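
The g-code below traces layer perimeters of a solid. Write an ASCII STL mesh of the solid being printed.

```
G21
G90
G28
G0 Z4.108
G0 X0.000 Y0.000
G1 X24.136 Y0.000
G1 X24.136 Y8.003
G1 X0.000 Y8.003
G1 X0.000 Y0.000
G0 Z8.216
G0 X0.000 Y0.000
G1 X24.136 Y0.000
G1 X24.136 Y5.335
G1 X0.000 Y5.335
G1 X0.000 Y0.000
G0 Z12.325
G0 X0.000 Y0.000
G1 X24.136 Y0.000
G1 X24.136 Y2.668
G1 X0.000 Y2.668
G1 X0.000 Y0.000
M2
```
solid part
  facet normal 0.0000 0.0000 -1.0000
    outer loop
      vertex 24.136 10.671 0.000
      vertex 24.136 0.000 0.000
      vertex 0.000 0.000 0.000
    endloop
  endfacet
  facet normal 0.0000 0.0000 -1.0000
    outer loop
      vertex 0.000 10.671 0.000
      vertex 24.136 10.671 0.000
      vertex 0.000 0.000 0.000
    endloop
  endfacet
  facet normal 0.0000 -1.0000 0.0000
    outer loop
      vertex 0.000 0.000 0.000
      vertex 24.136 0.000 0.000
      vertex 24.136 0.000 16.433
    endloop
  endfacet
  facet normal 0.0000 -1.0000 0.0000
    outer loop
      vertex 0.000 0.000 0.000
      vertex 24.136 0.000 16.433
      vertex 0.000 0.000 16.433
    endloop
  endfacet
  facet normal 0.0000 0.8387 0.5446
    outer loop
      vertex 0.000 0.000 16.433
      vertex 24.136 0.000 16.433
      vertex 24.136 10.671 0.000
    endloop
  endfacet
  facet normal 0.0000 0.8387 0.5446
    outer loop
      vertex 0.000 0.000 16.433
      vertex 24.136 10.671 0.000
      vertex 0.000 10.671 0.000
    endloop
  endfacet
  facet normal -1.0000 0.0000 0.0000
    outer loop
      vertex 0.000 0.000 16.433
      vertex 0.000 10.671 0.000
      vertex 0.000 0.000 0.000
    endloop
  endfacet
  facet normal 1.0000 0.0000 0.0000
    outer loop
      vertex 24.136 0.000 0.000
      vertex 24.136 10.671 0.000
      vertex 24.136 0.000 16.433
    endloop
  endfacet
endsolid part

The G0 Z moves step by Δz≈4.108 mm. The G1 loops shrink linearly with z, so the solid tapers from its base footprint up to z≈16.4. Closing with a flat bottom cap and the tapered top and triangulating gives 8 facets — a wedge (ramp): 24.1 × 10.7 mm base, rising to 16.4 mm along the y=0 edge and sloping linearly to z=0 at y=10.7.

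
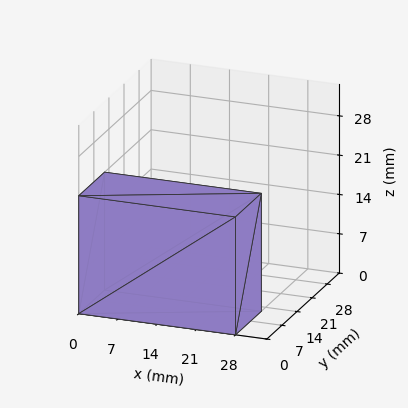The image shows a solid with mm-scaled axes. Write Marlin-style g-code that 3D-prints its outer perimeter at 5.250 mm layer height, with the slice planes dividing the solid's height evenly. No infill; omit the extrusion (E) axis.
Reading the render: the shape is a rectangular box, roughly 28 × 12 mm footprint and 21 mm tall (dimensions read to the nearest mm from the axis ticks). For the g-code, the solid's height is divided into equal slices at the stated Δz and each level perimeter traced with G1 moves after a G0 lift.

; perimeter-only toolpath
G21 ; units = mm
G90 ; absolute positioning
G28 ; home
; layer 1
G0 Z5.250
G0 X0.000 Y0.000
G1 X28.000 Y0.000
G1 X28.000 Y12.000
G1 X0.000 Y12.000
G1 X0.000 Y0.000
; layer 2
G0 Z10.500
G0 X0.000 Y0.000
G1 X28.000 Y0.000
G1 X28.000 Y12.000
G1 X0.000 Y12.000
G1 X0.000 Y0.000
; layer 3
G0 Z15.750
G0 X0.000 Y0.000
G1 X28.000 Y0.000
G1 X28.000 Y12.000
G1 X0.000 Y12.000
G1 X0.000 Y0.000
; layer 4
G0 Z21.000
G0 X0.000 Y0.000
G1 X28.000 Y0.000
G1 X28.000 Y12.000
G1 X0.000 Y12.000
G1 X0.000 Y0.000
M2 ; end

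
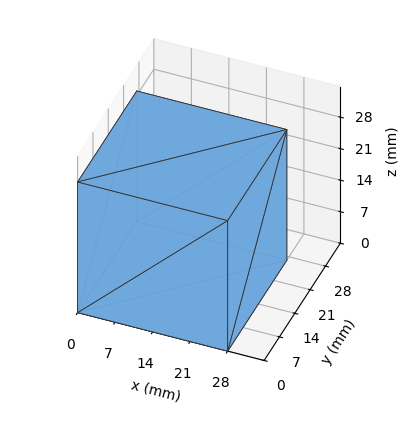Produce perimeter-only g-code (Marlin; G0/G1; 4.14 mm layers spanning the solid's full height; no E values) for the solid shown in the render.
Reading the render: the shape is a rectangular box, roughly 28 × 27 mm footprint and 29 mm tall (dimensions read to the nearest mm from the axis ticks). For the g-code, the solid's height is divided into equal slices at the stated Δz and each level perimeter traced with G1 moves after a G0 lift.

; perimeter-only toolpath
G21 ; units = mm
G90 ; absolute positioning
G28 ; home
; layer 1
G0 Z4.14
G0 X0.00 Y0.00
G1 X28.00 Y0.00
G1 X28.00 Y27.00
G1 X0.00 Y27.00
G1 X0.00 Y0.00
; layer 2
G0 Z8.29
G0 X0.00 Y0.00
G1 X28.00 Y0.00
G1 X28.00 Y27.00
G1 X0.00 Y27.00
G1 X0.00 Y0.00
; layer 3
G0 Z12.43
G0 X0.00 Y0.00
G1 X28.00 Y0.00
G1 X28.00 Y27.00
G1 X0.00 Y27.00
G1 X0.00 Y0.00
; layer 4
G0 Z16.57
G0 X0.00 Y0.00
G1 X28.00 Y0.00
G1 X28.00 Y27.00
G1 X0.00 Y27.00
G1 X0.00 Y0.00
; layer 5
G0 Z20.71
G0 X0.00 Y0.00
G1 X28.00 Y0.00
G1 X28.00 Y27.00
G1 X0.00 Y27.00
G1 X0.00 Y0.00
; layer 6
G0 Z24.86
G0 X0.00 Y0.00
G1 X28.00 Y0.00
G1 X28.00 Y27.00
G1 X0.00 Y27.00
G1 X0.00 Y0.00
; layer 7
G0 Z29.00
G0 X0.00 Y0.00
G1 X28.00 Y0.00
G1 X28.00 Y27.00
G1 X0.00 Y27.00
G1 X0.00 Y0.00
M2 ; end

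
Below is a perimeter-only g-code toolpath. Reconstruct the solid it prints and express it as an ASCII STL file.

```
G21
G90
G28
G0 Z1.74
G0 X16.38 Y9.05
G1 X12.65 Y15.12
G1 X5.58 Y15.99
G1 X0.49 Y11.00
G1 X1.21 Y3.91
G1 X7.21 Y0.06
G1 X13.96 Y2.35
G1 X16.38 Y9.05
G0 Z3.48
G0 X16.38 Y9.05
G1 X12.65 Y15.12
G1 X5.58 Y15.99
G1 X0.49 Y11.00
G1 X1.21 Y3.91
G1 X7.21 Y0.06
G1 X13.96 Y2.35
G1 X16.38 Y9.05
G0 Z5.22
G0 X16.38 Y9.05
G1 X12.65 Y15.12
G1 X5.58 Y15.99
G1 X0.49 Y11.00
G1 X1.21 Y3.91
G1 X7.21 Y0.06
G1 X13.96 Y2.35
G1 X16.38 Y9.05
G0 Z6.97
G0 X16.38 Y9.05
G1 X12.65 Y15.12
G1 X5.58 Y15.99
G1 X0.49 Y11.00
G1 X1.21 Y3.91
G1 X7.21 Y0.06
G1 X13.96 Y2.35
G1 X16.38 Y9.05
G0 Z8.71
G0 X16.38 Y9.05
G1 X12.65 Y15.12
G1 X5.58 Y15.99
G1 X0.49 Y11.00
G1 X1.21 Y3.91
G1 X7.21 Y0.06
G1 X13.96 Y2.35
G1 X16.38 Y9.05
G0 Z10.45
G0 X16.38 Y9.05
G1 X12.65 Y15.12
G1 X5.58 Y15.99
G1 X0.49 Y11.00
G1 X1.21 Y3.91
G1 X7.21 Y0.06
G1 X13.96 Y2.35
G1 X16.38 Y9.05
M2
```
solid part
  facet normal 0.0000 0.0000 -1.0000
    outer loop
      vertex 5.58 15.99 0.00
      vertex 12.65 15.12 0.00
      vertex 16.38 9.05 0.00
    endloop
  endfacet
  facet normal 0.0000 0.0000 -1.0000
    outer loop
      vertex 0.49 11.00 0.00
      vertex 5.58 15.99 0.00
      vertex 16.38 9.05 0.00
    endloop
  endfacet
  facet normal 0.0000 0.0000 -1.0000
    outer loop
      vertex 1.21 3.91 0.00
      vertex 0.49 11.00 0.00
      vertex 16.38 9.05 0.00
    endloop
  endfacet
  facet normal 0.0000 0.0000 -1.0000
    outer loop
      vertex 7.21 0.06 0.00
      vertex 1.21 3.91 0.00
      vertex 16.38 9.05 0.00
    endloop
  endfacet
  facet normal 0.0000 0.0000 -1.0000
    outer loop
      vertex 13.96 2.35 0.00
      vertex 7.21 0.06 0.00
      vertex 16.38 9.05 0.00
    endloop
  endfacet
  facet normal 0.0000 0.0000 1.0000
    outer loop
      vertex 16.38 9.05 10.45
      vertex 12.65 15.12 10.45
      vertex 5.58 15.99 10.45
    endloop
  endfacet
  facet normal 0.0000 0.0000 1.0000
    outer loop
      vertex 16.38 9.05 10.45
      vertex 5.58 15.99 10.45
      vertex 0.49 11.00 10.45
    endloop
  endfacet
  facet normal 0.0000 0.0000 1.0000
    outer loop
      vertex 16.38 9.05 10.45
      vertex 0.49 11.00 10.45
      vertex 1.21 3.91 10.45
    endloop
  endfacet
  facet normal 0.0000 0.0000 1.0000
    outer loop
      vertex 16.38 9.05 10.45
      vertex 1.21 3.91 10.45
      vertex 7.21 0.06 10.45
    endloop
  endfacet
  facet normal 0.0000 0.0000 1.0000
    outer loop
      vertex 16.38 9.05 10.45
      vertex 7.21 0.06 10.45
      vertex 13.96 2.35 10.45
    endloop
  endfacet
  facet normal 0.8520 0.5235 0.0000
    outer loop
      vertex 16.38 9.05 0.00
      vertex 12.65 15.12 0.00
      vertex 12.65 15.12 10.45
    endloop
  endfacet
  facet normal 0.8520 0.5235 0.0000
    outer loop
      vertex 16.38 9.05 0.00
      vertex 12.65 15.12 10.45
      vertex 16.38 9.05 10.45
    endloop
  endfacet
  facet normal 0.1221 0.9925 0.0000
    outer loop
      vertex 12.65 15.12 0.00
      vertex 5.58 15.99 0.00
      vertex 5.58 15.99 10.45
    endloop
  endfacet
  facet normal 0.1221 0.9925 0.0000
    outer loop
      vertex 12.65 15.12 0.00
      vertex 5.58 15.99 10.45
      vertex 12.65 15.12 10.45
    endloop
  endfacet
  facet normal -0.7001 0.7141 0.0000
    outer loop
      vertex 5.58 15.99 0.00
      vertex 0.49 11.00 0.00
      vertex 0.49 11.00 10.45
    endloop
  endfacet
  facet normal -0.7001 0.7141 0.0000
    outer loop
      vertex 5.58 15.99 0.00
      vertex 0.49 11.00 10.45
      vertex 5.58 15.99 10.45
    endloop
  endfacet
  facet normal -0.9949 -0.1010 0.0000
    outer loop
      vertex 0.49 11.00 0.00
      vertex 1.21 3.91 0.00
      vertex 1.21 3.91 10.45
    endloop
  endfacet
  facet normal -0.9949 -0.1010 0.0000
    outer loop
      vertex 0.49 11.00 0.00
      vertex 1.21 3.91 10.45
      vertex 0.49 11.00 10.45
    endloop
  endfacet
  facet normal -0.5400 -0.8416 0.0000
    outer loop
      vertex 1.21 3.91 0.00
      vertex 7.21 0.06 0.00
      vertex 7.21 0.06 10.45
    endloop
  endfacet
  facet normal -0.5400 -0.8416 0.0000
    outer loop
      vertex 1.21 3.91 0.00
      vertex 7.21 0.06 10.45
      vertex 1.21 3.91 10.45
    endloop
  endfacet
  facet normal 0.3213 -0.9470 0.0000
    outer loop
      vertex 7.21 0.06 0.00
      vertex 13.96 2.35 0.00
      vertex 13.96 2.35 10.45
    endloop
  endfacet
  facet normal 0.3213 -0.9470 0.0000
    outer loop
      vertex 7.21 0.06 0.00
      vertex 13.96 2.35 10.45
      vertex 7.21 0.06 10.45
    endloop
  endfacet
  facet normal 0.9405 -0.3397 0.0000
    outer loop
      vertex 13.96 2.35 0.00
      vertex 16.38 9.05 0.00
      vertex 16.38 9.05 10.45
    endloop
  endfacet
  facet normal 0.9405 -0.3397 0.0000
    outer loop
      vertex 13.96 2.35 0.00
      vertex 16.38 9.05 10.45
      vertex 13.96 2.35 10.45
    endloop
  endfacet
endsolid part

The G0 Z moves step by Δz≈1.74 mm. Every layer's G1 loop is the same polygon, so the solid is a straight extrusion of it from z=0 to z≈10.4. Closing with flat bottom and top caps and triangulating gives 24 facets — a regular 7-sided prism (a cylinder approximated with 7 flat sides), circumscribed radius ≈ 8.21 mm, height ≈ 10.4 mm.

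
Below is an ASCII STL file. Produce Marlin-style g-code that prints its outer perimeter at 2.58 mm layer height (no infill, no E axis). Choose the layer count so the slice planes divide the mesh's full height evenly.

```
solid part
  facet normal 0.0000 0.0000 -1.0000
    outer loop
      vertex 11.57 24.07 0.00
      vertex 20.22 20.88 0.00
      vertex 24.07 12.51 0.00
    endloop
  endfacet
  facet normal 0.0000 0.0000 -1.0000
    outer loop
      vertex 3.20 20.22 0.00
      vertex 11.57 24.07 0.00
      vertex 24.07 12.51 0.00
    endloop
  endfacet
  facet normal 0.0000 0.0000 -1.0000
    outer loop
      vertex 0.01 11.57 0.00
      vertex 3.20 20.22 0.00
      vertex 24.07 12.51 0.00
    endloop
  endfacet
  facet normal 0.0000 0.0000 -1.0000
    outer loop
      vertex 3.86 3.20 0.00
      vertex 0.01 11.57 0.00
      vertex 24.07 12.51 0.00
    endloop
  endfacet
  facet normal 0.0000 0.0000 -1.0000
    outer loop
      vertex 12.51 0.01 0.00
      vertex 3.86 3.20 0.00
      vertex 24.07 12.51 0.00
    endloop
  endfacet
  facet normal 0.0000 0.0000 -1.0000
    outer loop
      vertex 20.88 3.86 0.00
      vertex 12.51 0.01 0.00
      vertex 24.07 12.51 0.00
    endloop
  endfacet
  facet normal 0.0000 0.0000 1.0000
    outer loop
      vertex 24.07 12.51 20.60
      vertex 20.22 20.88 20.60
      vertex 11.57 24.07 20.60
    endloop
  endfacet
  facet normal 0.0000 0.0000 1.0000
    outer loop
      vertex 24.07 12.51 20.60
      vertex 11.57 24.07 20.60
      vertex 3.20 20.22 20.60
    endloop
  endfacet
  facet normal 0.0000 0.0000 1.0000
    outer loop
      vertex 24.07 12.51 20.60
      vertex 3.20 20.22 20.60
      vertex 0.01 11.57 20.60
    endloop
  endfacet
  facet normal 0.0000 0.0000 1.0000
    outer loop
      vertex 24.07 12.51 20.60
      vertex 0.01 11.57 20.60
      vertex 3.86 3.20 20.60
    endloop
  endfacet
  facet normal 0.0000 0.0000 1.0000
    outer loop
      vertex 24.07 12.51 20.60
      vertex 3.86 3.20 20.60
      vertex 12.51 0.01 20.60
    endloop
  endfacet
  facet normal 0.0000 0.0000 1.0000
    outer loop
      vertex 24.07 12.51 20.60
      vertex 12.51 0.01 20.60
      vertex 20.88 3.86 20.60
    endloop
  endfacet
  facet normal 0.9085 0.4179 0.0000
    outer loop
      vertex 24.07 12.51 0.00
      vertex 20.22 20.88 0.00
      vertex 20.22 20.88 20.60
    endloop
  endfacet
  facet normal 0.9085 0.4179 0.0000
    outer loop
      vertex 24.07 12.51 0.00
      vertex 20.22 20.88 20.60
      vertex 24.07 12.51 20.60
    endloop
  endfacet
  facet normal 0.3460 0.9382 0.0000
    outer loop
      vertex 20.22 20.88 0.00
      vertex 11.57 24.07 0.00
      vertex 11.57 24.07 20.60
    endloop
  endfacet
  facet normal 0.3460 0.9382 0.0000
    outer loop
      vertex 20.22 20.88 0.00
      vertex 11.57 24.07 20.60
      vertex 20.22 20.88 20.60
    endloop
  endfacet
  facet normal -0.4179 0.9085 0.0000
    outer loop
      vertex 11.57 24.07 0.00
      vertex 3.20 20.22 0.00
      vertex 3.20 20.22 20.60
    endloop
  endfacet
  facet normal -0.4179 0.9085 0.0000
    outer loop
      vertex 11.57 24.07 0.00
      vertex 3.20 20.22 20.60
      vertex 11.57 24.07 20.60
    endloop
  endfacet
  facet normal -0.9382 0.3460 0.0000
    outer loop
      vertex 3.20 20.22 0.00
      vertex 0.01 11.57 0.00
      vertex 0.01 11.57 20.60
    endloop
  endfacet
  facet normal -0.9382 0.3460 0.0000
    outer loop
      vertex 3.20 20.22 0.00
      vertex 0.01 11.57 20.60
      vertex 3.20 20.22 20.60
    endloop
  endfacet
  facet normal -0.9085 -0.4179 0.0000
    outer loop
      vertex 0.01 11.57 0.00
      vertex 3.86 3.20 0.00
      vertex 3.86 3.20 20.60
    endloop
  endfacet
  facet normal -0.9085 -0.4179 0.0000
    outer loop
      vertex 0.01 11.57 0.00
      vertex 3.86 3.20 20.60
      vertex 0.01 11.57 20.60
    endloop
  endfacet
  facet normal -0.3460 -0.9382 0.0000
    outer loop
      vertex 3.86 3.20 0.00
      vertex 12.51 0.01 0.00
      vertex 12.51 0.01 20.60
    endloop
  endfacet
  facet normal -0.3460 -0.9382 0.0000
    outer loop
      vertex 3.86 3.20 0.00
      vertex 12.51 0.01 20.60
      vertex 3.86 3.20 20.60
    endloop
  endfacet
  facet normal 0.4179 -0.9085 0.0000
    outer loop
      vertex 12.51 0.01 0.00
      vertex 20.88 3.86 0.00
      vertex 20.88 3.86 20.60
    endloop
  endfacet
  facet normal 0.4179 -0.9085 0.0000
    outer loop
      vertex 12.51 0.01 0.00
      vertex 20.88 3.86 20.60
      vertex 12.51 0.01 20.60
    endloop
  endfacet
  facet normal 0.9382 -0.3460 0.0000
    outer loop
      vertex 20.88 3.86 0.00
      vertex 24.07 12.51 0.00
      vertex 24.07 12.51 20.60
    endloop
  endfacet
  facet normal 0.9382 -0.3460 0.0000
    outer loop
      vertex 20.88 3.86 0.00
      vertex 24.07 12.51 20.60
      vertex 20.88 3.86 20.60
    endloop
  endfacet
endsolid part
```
; perimeter-only toolpath
G21 ; units = mm
G90 ; absolute positioning
G28 ; home
; layer 1
G0 Z2.58
G0 X24.07 Y12.51
G1 X20.22 Y20.88
G1 X11.57 Y24.07
G1 X3.20 Y20.22
G1 X0.01 Y11.57
G1 X3.86 Y3.20
G1 X12.51 Y0.01
G1 X20.88 Y3.86
G1 X24.07 Y12.51
; layer 2
G0 Z5.15
G0 X24.07 Y12.51
G1 X20.22 Y20.88
G1 X11.57 Y24.07
G1 X3.20 Y20.22
G1 X0.01 Y11.57
G1 X3.86 Y3.20
G1 X12.51 Y0.01
G1 X20.88 Y3.86
G1 X24.07 Y12.51
; layer 3
G0 Z7.73
G0 X24.07 Y12.51
G1 X20.22 Y20.88
G1 X11.57 Y24.07
G1 X3.20 Y20.22
G1 X0.01 Y11.57
G1 X3.86 Y3.20
G1 X12.51 Y0.01
G1 X20.88 Y3.86
G1 X24.07 Y12.51
; layer 4
G0 Z10.30
G0 X24.07 Y12.51
G1 X20.22 Y20.88
G1 X11.57 Y24.07
G1 X3.20 Y20.22
G1 X0.01 Y11.57
G1 X3.86 Y3.20
G1 X12.51 Y0.01
G1 X20.88 Y3.86
G1 X24.07 Y12.51
; layer 5
G0 Z12.88
G0 X24.07 Y12.51
G1 X20.22 Y20.88
G1 X11.57 Y24.07
G1 X3.20 Y20.22
G1 X0.01 Y11.57
G1 X3.86 Y3.20
G1 X12.51 Y0.01
G1 X20.88 Y3.86
G1 X24.07 Y12.51
; layer 6
G0 Z15.45
G0 X24.07 Y12.51
G1 X20.22 Y20.88
G1 X11.57 Y24.07
G1 X3.20 Y20.22
G1 X0.01 Y11.57
G1 X3.86 Y3.20
G1 X12.51 Y0.01
G1 X20.88 Y3.86
G1 X24.07 Y12.51
; layer 7
G0 Z18.03
G0 X24.07 Y12.51
G1 X20.22 Y20.88
G1 X11.57 Y24.07
G1 X3.20 Y20.22
G1 X0.01 Y11.57
G1 X3.86 Y3.20
G1 X12.51 Y0.01
G1 X20.88 Y3.86
G1 X24.07 Y12.51
; layer 8
G0 Z20.60
G0 X24.07 Y12.51
G1 X20.22 Y20.88
G1 X11.57 Y24.07
G1 X3.20 Y20.22
G1 X0.01 Y11.57
G1 X3.86 Y3.20
G1 X12.51 Y0.01
G1 X20.88 Y3.86
G1 X24.07 Y12.51
M2 ; end

The solid is a regular 8-sided prism (a cylinder approximated with 8 flat sides), circumscribed radius ≈ 12 mm, height ≈ 20.6 mm. Slicing at Δz = 2.58 mm — 8 equal slices spanning the solid's height, so layer i sits at z = i·h/8 — gives 8 non-empty perimeters. Each is a 8-segment closed polygon; G0 lifts to the layer z and rapids to the start vertex, then G1 traces the edges.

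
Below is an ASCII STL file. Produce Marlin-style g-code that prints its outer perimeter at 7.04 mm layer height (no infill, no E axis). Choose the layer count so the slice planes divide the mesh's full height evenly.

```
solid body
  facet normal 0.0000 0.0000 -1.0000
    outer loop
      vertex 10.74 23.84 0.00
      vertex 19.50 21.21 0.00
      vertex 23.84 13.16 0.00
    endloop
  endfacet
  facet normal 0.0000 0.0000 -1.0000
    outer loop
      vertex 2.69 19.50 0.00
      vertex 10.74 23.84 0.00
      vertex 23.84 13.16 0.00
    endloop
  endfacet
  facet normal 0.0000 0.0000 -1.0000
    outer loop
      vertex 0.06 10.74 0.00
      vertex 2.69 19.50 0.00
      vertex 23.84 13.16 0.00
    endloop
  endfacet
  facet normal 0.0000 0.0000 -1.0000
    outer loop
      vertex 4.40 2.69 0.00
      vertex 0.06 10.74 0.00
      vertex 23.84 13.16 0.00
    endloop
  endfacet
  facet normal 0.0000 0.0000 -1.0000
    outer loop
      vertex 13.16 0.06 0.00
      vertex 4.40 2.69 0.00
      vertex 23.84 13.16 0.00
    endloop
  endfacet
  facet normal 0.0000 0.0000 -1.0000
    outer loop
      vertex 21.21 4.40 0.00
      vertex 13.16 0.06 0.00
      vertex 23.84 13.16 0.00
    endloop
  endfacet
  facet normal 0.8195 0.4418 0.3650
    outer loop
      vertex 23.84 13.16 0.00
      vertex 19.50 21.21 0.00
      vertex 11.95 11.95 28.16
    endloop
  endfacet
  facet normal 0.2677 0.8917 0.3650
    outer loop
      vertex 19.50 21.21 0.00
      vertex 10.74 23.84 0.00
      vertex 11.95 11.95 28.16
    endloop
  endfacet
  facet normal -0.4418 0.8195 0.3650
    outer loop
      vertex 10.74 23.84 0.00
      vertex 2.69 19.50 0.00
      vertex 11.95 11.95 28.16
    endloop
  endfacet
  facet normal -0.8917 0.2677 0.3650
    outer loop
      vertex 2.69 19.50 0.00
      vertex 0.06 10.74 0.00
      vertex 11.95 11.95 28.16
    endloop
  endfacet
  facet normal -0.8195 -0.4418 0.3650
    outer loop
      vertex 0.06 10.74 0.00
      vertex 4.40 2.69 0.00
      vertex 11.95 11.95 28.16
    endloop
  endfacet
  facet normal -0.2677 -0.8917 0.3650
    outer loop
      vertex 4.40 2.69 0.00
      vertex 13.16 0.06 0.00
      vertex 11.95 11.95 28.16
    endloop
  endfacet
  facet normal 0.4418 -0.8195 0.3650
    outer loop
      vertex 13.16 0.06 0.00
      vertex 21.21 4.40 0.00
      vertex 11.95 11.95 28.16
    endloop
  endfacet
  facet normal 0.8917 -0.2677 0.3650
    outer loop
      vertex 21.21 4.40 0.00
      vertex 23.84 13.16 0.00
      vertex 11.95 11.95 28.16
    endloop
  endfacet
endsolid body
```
; perimeter-only toolpath
G21 ; units = mm
G90 ; absolute positioning
G28 ; home
; layer 1
G0 Z7.04
G0 X20.87 Y12.86
G1 X17.61 Y18.89
G1 X11.04 Y20.87
G1 X5.00 Y17.61
G1 X3.03 Y11.04
G1 X6.29 Y5.00
G1 X12.86 Y3.03
G1 X18.89 Y6.29
G1 X20.87 Y12.86
; layer 2
G0 Z14.08
G0 X17.89 Y12.55
G1 X15.72 Y16.58
G1 X11.34 Y17.89
G1 X7.32 Y15.72
G1 X6.00 Y11.34
G1 X8.18 Y7.32
G1 X12.55 Y6.00
G1 X16.58 Y8.18
G1 X17.89 Y12.55
; layer 3
G0 Z21.12
G0 X14.92 Y12.25
G1 X13.84 Y14.26
G1 X11.65 Y14.92
G1 X9.63 Y13.84
G1 X8.98 Y11.65
G1 X10.06 Y9.63
G1 X12.25 Y8.98
G1 X14.26 Y10.06
G1 X14.92 Y12.25
M2 ; end

The solid is a regular 8-sided pyramid, base circumscribed radius ≈ 11.9 mm, apex at z ≈ 28.2 mm. Slicing at Δz = 7.04 mm — 4 equal slices spanning the solid's height, so layer i sits at z = i·h/4 — gives 3 non-empty perimeters. Each is a 8-segment closed polygon; G0 lifts to the layer z and rapids to the start vertex, then G1 traces the edges. The cross-section shrinks linearly with z (the slice at the apex is degenerate and omitted).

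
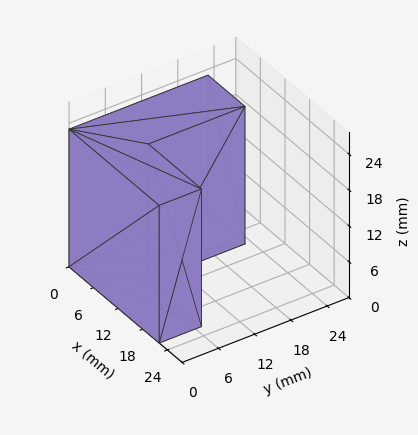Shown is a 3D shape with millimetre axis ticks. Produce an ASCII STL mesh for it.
Reading the render: the shape is an L-shaped prism: outer 22 × 23 mm, arm thicknesses ≈ 7 mm (horizontal) and 9 mm (vertical), extruded 23 mm in z (dimensions read to the nearest mm from the axis ticks). For the STL, each face is triangulated and given an outward normal.

solid part
  facet normal 0.0000 0.0000 -1.0000
    outer loop
      vertex 22.0 7.0 0.0
      vertex 22.0 0.0 0.0
      vertex 0.0 0.0 0.0
    endloop
  endfacet
  facet normal 0.0000 0.0000 -1.0000
    outer loop
      vertex 9.0 7.0 0.0
      vertex 22.0 7.0 0.0
      vertex 0.0 0.0 0.0
    endloop
  endfacet
  facet normal 0.0000 0.0000 -1.0000
    outer loop
      vertex 9.0 23.0 0.0
      vertex 9.0 7.0 0.0
      vertex 0.0 0.0 0.0
    endloop
  endfacet
  facet normal 0.0000 0.0000 -1.0000
    outer loop
      vertex 0.0 23.0 0.0
      vertex 9.0 23.0 0.0
      vertex 0.0 0.0 0.0
    endloop
  endfacet
  facet normal 0.0000 0.0000 1.0000
    outer loop
      vertex 0.0 0.0 23.0
      vertex 22.0 0.0 23.0
      vertex 22.0 7.0 23.0
    endloop
  endfacet
  facet normal 0.0000 0.0000 1.0000
    outer loop
      vertex 0.0 0.0 23.0
      vertex 22.0 7.0 23.0
      vertex 9.0 7.0 23.0
    endloop
  endfacet
  facet normal 0.0000 0.0000 1.0000
    outer loop
      vertex 0.0 0.0 23.0
      vertex 9.0 7.0 23.0
      vertex 9.0 23.0 23.0
    endloop
  endfacet
  facet normal 0.0000 0.0000 1.0000
    outer loop
      vertex 0.0 0.0 23.0
      vertex 9.0 23.0 23.0
      vertex 0.0 23.0 23.0
    endloop
  endfacet
  facet normal 0.0000 -1.0000 0.0000
    outer loop
      vertex 0.0 0.0 0.0
      vertex 22.0 0.0 0.0
      vertex 22.0 0.0 23.0
    endloop
  endfacet
  facet normal 0.0000 -1.0000 0.0000
    outer loop
      vertex 0.0 0.0 0.0
      vertex 22.0 0.0 23.0
      vertex 0.0 0.0 23.0
    endloop
  endfacet
  facet normal 1.0000 0.0000 0.0000
    outer loop
      vertex 22.0 0.0 0.0
      vertex 22.0 7.0 0.0
      vertex 22.0 7.0 23.0
    endloop
  endfacet
  facet normal 1.0000 0.0000 0.0000
    outer loop
      vertex 22.0 0.0 0.0
      vertex 22.0 7.0 23.0
      vertex 22.0 0.0 23.0
    endloop
  endfacet
  facet normal 0.0000 1.0000 0.0000
    outer loop
      vertex 22.0 7.0 0.0
      vertex 9.0 7.0 0.0
      vertex 9.0 7.0 23.0
    endloop
  endfacet
  facet normal 0.0000 1.0000 0.0000
    outer loop
      vertex 22.0 7.0 0.0
      vertex 9.0 7.0 23.0
      vertex 22.0 7.0 23.0
    endloop
  endfacet
  facet normal 1.0000 0.0000 0.0000
    outer loop
      vertex 9.0 7.0 0.0
      vertex 9.0 23.0 0.0
      vertex 9.0 23.0 23.0
    endloop
  endfacet
  facet normal 1.0000 0.0000 0.0000
    outer loop
      vertex 9.0 7.0 0.0
      vertex 9.0 23.0 23.0
      vertex 9.0 7.0 23.0
    endloop
  endfacet
  facet normal 0.0000 1.0000 0.0000
    outer loop
      vertex 9.0 23.0 0.0
      vertex 0.0 23.0 0.0
      vertex 0.0 23.0 23.0
    endloop
  endfacet
  facet normal 0.0000 1.0000 0.0000
    outer loop
      vertex 9.0 23.0 0.0
      vertex 0.0 23.0 23.0
      vertex 9.0 23.0 23.0
    endloop
  endfacet
  facet normal -1.0000 0.0000 0.0000
    outer loop
      vertex 0.0 23.0 0.0
      vertex 0.0 0.0 0.0
      vertex 0.0 0.0 23.0
    endloop
  endfacet
  facet normal -1.0000 0.0000 0.0000
    outer loop
      vertex 0.0 23.0 0.0
      vertex 0.0 0.0 23.0
      vertex 0.0 23.0 23.0
    endloop
  endfacet
endsolid part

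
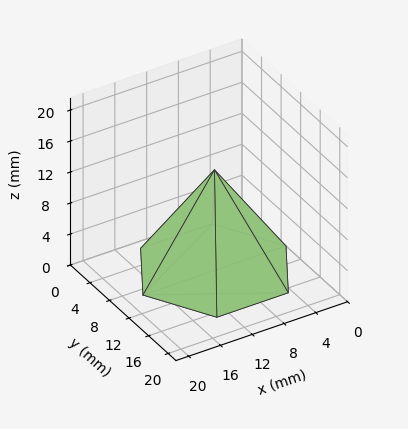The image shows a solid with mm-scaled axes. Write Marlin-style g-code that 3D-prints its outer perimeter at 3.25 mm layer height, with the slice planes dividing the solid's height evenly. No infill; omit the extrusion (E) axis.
Reading the render: the shape is a regular 6-sided pyramid, base circumscribed radius ≈ 9 mm, apex at z ≈ 13 mm (dimensions read to the nearest mm from the axis ticks). For the g-code, the solid's height is divided into equal slices at the stated Δz and each level perimeter traced with G1 moves after a G0 lift.

; perimeter-only toolpath
G21 ; units = mm
G90 ; absolute positioning
G28 ; home
; layer 1
G0 Z3.25
G0 X15.75 Y9.00
G1 X12.38 Y14.84
G1 X5.62 Y14.84
G1 X2.25 Y9.00
G1 X5.62 Y3.16
G1 X12.38 Y3.16
G1 X15.75 Y9.00
; layer 2
G0 Z6.50
G0 X13.50 Y9.00
G1 X11.25 Y12.89
G1 X6.75 Y12.89
G1 X4.50 Y9.00
G1 X6.75 Y5.11
G1 X11.25 Y5.11
G1 X13.50 Y9.00
; layer 3
G0 Z9.75
G0 X11.25 Y9.00
G1 X10.12 Y10.95
G1 X7.88 Y10.95
G1 X6.75 Y9.00
G1 X7.88 Y7.05
G1 X10.12 Y7.05
G1 X11.25 Y9.00
M2 ; end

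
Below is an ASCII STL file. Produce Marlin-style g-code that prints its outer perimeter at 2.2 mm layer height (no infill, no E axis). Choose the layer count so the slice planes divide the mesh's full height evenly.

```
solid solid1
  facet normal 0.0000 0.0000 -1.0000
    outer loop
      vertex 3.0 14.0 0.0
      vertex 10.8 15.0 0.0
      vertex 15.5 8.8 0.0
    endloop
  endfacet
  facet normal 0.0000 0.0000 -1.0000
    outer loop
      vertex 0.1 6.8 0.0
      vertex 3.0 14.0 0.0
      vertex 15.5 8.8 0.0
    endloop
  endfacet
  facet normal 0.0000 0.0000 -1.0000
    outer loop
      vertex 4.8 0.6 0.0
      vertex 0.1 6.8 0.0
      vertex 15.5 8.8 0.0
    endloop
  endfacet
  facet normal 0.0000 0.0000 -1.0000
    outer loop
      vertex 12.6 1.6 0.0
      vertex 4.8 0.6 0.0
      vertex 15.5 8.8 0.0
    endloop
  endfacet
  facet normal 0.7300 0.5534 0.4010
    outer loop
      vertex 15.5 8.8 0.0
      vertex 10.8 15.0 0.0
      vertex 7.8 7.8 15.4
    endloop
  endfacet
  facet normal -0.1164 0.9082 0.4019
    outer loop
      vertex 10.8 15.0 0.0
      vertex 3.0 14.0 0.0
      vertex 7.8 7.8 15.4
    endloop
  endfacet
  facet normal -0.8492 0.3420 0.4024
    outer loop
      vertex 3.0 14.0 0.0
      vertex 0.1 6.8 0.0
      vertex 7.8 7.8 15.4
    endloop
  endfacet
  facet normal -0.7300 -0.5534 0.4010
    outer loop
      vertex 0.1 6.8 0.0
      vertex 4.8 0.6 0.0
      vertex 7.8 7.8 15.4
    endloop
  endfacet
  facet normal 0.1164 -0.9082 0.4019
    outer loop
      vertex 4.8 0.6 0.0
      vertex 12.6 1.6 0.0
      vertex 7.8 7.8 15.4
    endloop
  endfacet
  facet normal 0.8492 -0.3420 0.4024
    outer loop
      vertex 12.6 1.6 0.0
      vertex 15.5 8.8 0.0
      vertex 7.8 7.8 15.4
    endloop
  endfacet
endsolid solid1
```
; perimeter-only toolpath
G21 ; units = mm
G90 ; absolute positioning
G28 ; home
; layer 1
G0 Z2.2
G0 X14.4 Y8.7
G1 X10.4 Y14.0
G1 X3.7 Y13.1
G1 X1.2 Y6.9
G1 X5.2 Y1.6
G1 X11.9 Y2.5
G1 X14.4 Y8.7
; layer 2
G0 Z4.4
G0 X13.3 Y8.5
G1 X9.9 Y12.9
G1 X4.4 Y12.2
G1 X2.3 Y7.1
G1 X5.7 Y2.7
G1 X11.2 Y3.4
G1 X13.3 Y8.5
; layer 3
G0 Z6.6
G0 X12.2 Y8.4
G1 X9.5 Y11.9
G1 X5.1 Y11.3
G1 X3.4 Y7.2
G1 X6.1 Y3.7
G1 X10.5 Y4.3
G1 X12.2 Y8.4
; layer 4
G0 Z8.8
G0 X11.1 Y8.2
G1 X9.1 Y10.9
G1 X5.7 Y10.5
G1 X4.5 Y7.4
G1 X6.5 Y4.7
G1 X9.9 Y5.1
G1 X11.1 Y8.2
; layer 5
G0 Z11.0
G0 X10.0 Y8.1
G1 X8.7 Y9.9
G1 X6.4 Y9.6
G1 X5.6 Y7.5
G1 X6.9 Y5.7
G1 X9.2 Y6.0
G1 X10.0 Y8.1
; layer 6
G0 Z13.2
G0 X8.9 Y7.9
G1 X8.2 Y8.8
G1 X7.1 Y8.7
G1 X6.7 Y7.7
G1 X7.4 Y6.8
G1 X8.5 Y6.9
G1 X8.9 Y7.9
M2 ; end

The solid is a regular 6-sided pyramid, base circumscribed radius ≈ 7.8 mm, apex at z ≈ 15.4 mm. Slicing at Δz = 2.2 mm — 7 equal slices spanning the solid's height, so layer i sits at z = i·h/7 — gives 6 non-empty perimeters. Each is a 6-segment closed polygon; G0 lifts to the layer z and rapids to the start vertex, then G1 traces the edges. The cross-section shrinks linearly with z (the slice at the apex is degenerate and omitted).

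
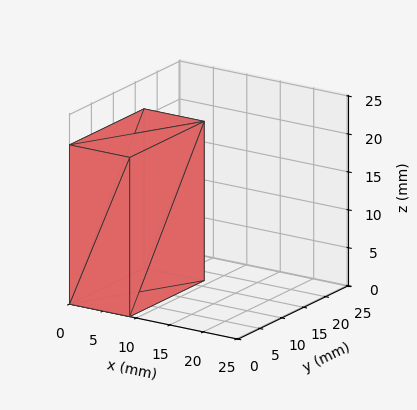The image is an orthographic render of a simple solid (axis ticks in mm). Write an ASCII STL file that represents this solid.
Reading the render: the shape is a rectangular box, roughly 9 × 17 mm footprint and 21 mm tall (dimensions read to the nearest mm from the axis ticks). For the STL, each face is triangulated and given an outward normal.

solid part
  facet normal 0.0000 0.0000 -1.0000
    outer loop
      vertex 9.0 17.0 0.0
      vertex 9.0 0.0 0.0
      vertex 0.0 0.0 0.0
    endloop
  endfacet
  facet normal 0.0000 0.0000 -1.0000
    outer loop
      vertex 0.0 17.0 0.0
      vertex 9.0 17.0 0.0
      vertex 0.0 0.0 0.0
    endloop
  endfacet
  facet normal 0.0000 0.0000 1.0000
    outer loop
      vertex 0.0 0.0 21.0
      vertex 9.0 0.0 21.0
      vertex 9.0 17.0 21.0
    endloop
  endfacet
  facet normal 0.0000 0.0000 1.0000
    outer loop
      vertex 0.0 0.0 21.0
      vertex 9.0 17.0 21.0
      vertex 0.0 17.0 21.0
    endloop
  endfacet
  facet normal 0.0000 -1.0000 0.0000
    outer loop
      vertex 0.0 0.0 0.0
      vertex 9.0 0.0 0.0
      vertex 9.0 0.0 21.0
    endloop
  endfacet
  facet normal 0.0000 -1.0000 0.0000
    outer loop
      vertex 0.0 0.0 0.0
      vertex 9.0 0.0 21.0
      vertex 0.0 0.0 21.0
    endloop
  endfacet
  facet normal 0.0000 1.0000 0.0000
    outer loop
      vertex 9.0 17.0 21.0
      vertex 9.0 17.0 0.0
      vertex 0.0 17.0 0.0
    endloop
  endfacet
  facet normal 0.0000 1.0000 0.0000
    outer loop
      vertex 0.0 17.0 21.0
      vertex 9.0 17.0 21.0
      vertex 0.0 17.0 0.0
    endloop
  endfacet
  facet normal -1.0000 0.0000 0.0000
    outer loop
      vertex 0.0 17.0 21.0
      vertex 0.0 17.0 0.0
      vertex 0.0 0.0 0.0
    endloop
  endfacet
  facet normal -1.0000 0.0000 0.0000
    outer loop
      vertex 0.0 0.0 21.0
      vertex 0.0 17.0 21.0
      vertex 0.0 0.0 0.0
    endloop
  endfacet
  facet normal 1.0000 0.0000 0.0000
    outer loop
      vertex 9.0 0.0 0.0
      vertex 9.0 17.0 0.0
      vertex 9.0 17.0 21.0
    endloop
  endfacet
  facet normal 1.0000 0.0000 0.0000
    outer loop
      vertex 9.0 0.0 0.0
      vertex 9.0 17.0 21.0
      vertex 9.0 0.0 21.0
    endloop
  endfacet
endsolid part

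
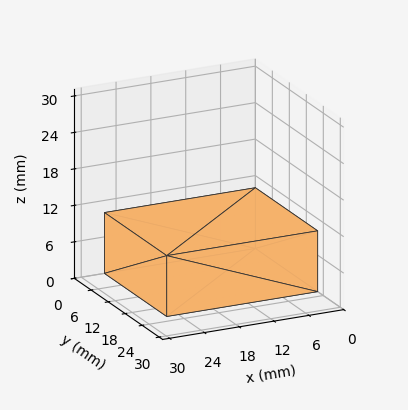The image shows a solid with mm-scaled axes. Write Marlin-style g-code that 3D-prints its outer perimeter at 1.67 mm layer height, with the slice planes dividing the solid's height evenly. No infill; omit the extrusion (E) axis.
Reading the render: the shape is a rectangular box, roughly 26 × 22 mm footprint and 10 mm tall (dimensions read to the nearest mm from the axis ticks). For the g-code, the solid's height is divided into equal slices at the stated Δz and each level perimeter traced with G1 moves after a G0 lift.

; perimeter-only toolpath
G21 ; units = mm
G90 ; absolute positioning
G28 ; home
; layer 1
G0 Z1.67
G0 X0.00 Y0.00
G1 X26.00 Y0.00
G1 X26.00 Y22.00
G1 X0.00 Y22.00
G1 X0.00 Y0.00
; layer 2
G0 Z3.33
G0 X0.00 Y0.00
G1 X26.00 Y0.00
G1 X26.00 Y22.00
G1 X0.00 Y22.00
G1 X0.00 Y0.00
; layer 3
G0 Z5.00
G0 X0.00 Y0.00
G1 X26.00 Y0.00
G1 X26.00 Y22.00
G1 X0.00 Y22.00
G1 X0.00 Y0.00
; layer 4
G0 Z6.67
G0 X0.00 Y0.00
G1 X26.00 Y0.00
G1 X26.00 Y22.00
G1 X0.00 Y22.00
G1 X0.00 Y0.00
; layer 5
G0 Z8.33
G0 X0.00 Y0.00
G1 X26.00 Y0.00
G1 X26.00 Y22.00
G1 X0.00 Y22.00
G1 X0.00 Y0.00
; layer 6
G0 Z10.00
G0 X0.00 Y0.00
G1 X26.00 Y0.00
G1 X26.00 Y22.00
G1 X0.00 Y22.00
G1 X0.00 Y0.00
M2 ; end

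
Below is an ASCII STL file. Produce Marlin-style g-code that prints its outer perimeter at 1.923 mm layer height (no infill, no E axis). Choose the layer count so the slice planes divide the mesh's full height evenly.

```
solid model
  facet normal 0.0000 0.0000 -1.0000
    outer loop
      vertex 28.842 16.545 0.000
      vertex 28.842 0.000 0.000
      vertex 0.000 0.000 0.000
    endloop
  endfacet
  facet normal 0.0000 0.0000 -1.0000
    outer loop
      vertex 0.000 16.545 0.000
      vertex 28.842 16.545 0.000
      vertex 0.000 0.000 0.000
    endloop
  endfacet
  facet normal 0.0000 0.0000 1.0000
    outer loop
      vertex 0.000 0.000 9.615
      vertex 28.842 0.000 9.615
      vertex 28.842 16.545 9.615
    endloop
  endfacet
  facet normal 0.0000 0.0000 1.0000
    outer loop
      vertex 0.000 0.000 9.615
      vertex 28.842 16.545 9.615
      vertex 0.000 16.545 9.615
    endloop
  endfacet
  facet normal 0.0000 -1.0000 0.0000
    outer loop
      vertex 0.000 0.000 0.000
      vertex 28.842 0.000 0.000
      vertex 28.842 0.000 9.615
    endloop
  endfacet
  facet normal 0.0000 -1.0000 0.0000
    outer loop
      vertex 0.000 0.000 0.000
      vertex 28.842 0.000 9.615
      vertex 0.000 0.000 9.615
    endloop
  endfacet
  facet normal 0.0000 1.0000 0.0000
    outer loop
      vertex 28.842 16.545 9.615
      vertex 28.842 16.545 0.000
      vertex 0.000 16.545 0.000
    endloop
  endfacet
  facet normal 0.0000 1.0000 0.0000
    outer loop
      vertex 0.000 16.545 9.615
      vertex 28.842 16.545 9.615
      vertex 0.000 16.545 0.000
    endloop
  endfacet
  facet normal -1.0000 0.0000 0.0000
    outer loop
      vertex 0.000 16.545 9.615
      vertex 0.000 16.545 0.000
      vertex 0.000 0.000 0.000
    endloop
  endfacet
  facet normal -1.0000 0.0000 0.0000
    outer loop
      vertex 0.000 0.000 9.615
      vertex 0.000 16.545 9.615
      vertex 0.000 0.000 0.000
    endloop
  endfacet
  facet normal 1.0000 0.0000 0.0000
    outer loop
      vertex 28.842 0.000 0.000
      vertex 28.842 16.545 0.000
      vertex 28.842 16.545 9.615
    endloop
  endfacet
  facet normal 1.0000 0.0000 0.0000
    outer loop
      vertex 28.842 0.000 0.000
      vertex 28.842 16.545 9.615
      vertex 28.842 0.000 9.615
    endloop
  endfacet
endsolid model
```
; perimeter-only toolpath
G21 ; units = mm
G90 ; absolute positioning
G28 ; home
; layer 1
G0 Z1.923
G0 X0.000 Y0.000
G1 X28.842 Y0.000
G1 X28.842 Y16.545
G1 X0.000 Y16.545
G1 X0.000 Y0.000
; layer 2
G0 Z3.846
G0 X0.000 Y0.000
G1 X28.842 Y0.000
G1 X28.842 Y16.545
G1 X0.000 Y16.545
G1 X0.000 Y0.000
; layer 3
G0 Z5.769
G0 X0.000 Y0.000
G1 X28.842 Y0.000
G1 X28.842 Y16.545
G1 X0.000 Y16.545
G1 X0.000 Y0.000
; layer 4
G0 Z7.692
G0 X0.000 Y0.000
G1 X28.842 Y0.000
G1 X28.842 Y16.545
G1 X0.000 Y16.545
G1 X0.000 Y0.000
; layer 5
G0 Z9.615
G0 X0.000 Y0.000
G1 X28.842 Y0.000
G1 X28.842 Y16.545
G1 X0.000 Y16.545
G1 X0.000 Y0.000
M2 ; end

The solid is a rectangular box, roughly 28.8 × 16.5 mm footprint and 9.62 mm tall. Slicing at Δz = 1.923 mm — 5 equal slices spanning the solid's height, so layer i sits at z = i·h/5 — gives 5 non-empty perimeters. Each is a 4-segment closed polygon; G0 lifts to the layer z and rapids to the start vertex, then G1 traces the edges.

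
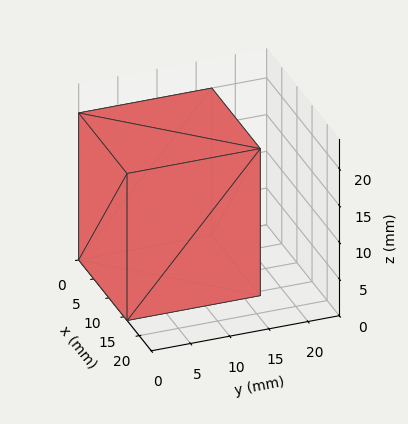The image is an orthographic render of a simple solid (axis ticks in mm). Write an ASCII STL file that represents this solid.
Reading the render: the shape is a rectangular box, roughly 16 × 17 mm footprint and 20 mm tall (dimensions read to the nearest mm from the axis ticks). For the STL, each face is triangulated and given an outward normal.

solid part
  facet normal 0.0000 0.0000 -1.0000
    outer loop
      vertex 16.000 17.000 0.000
      vertex 16.000 0.000 0.000
      vertex 0.000 0.000 0.000
    endloop
  endfacet
  facet normal 0.0000 0.0000 -1.0000
    outer loop
      vertex 0.000 17.000 0.000
      vertex 16.000 17.000 0.000
      vertex 0.000 0.000 0.000
    endloop
  endfacet
  facet normal 0.0000 0.0000 1.0000
    outer loop
      vertex 0.000 0.000 20.000
      vertex 16.000 0.000 20.000
      vertex 16.000 17.000 20.000
    endloop
  endfacet
  facet normal 0.0000 0.0000 1.0000
    outer loop
      vertex 0.000 0.000 20.000
      vertex 16.000 17.000 20.000
      vertex 0.000 17.000 20.000
    endloop
  endfacet
  facet normal 0.0000 -1.0000 0.0000
    outer loop
      vertex 0.000 0.000 0.000
      vertex 16.000 0.000 0.000
      vertex 16.000 0.000 20.000
    endloop
  endfacet
  facet normal 0.0000 -1.0000 0.0000
    outer loop
      vertex 0.000 0.000 0.000
      vertex 16.000 0.000 20.000
      vertex 0.000 0.000 20.000
    endloop
  endfacet
  facet normal 0.0000 1.0000 0.0000
    outer loop
      vertex 16.000 17.000 20.000
      vertex 16.000 17.000 0.000
      vertex 0.000 17.000 0.000
    endloop
  endfacet
  facet normal 0.0000 1.0000 0.0000
    outer loop
      vertex 0.000 17.000 20.000
      vertex 16.000 17.000 20.000
      vertex 0.000 17.000 0.000
    endloop
  endfacet
  facet normal -1.0000 0.0000 0.0000
    outer loop
      vertex 0.000 17.000 20.000
      vertex 0.000 17.000 0.000
      vertex 0.000 0.000 0.000
    endloop
  endfacet
  facet normal -1.0000 0.0000 0.0000
    outer loop
      vertex 0.000 0.000 20.000
      vertex 0.000 17.000 20.000
      vertex 0.000 0.000 0.000
    endloop
  endfacet
  facet normal 1.0000 0.0000 0.0000
    outer loop
      vertex 16.000 0.000 0.000
      vertex 16.000 17.000 0.000
      vertex 16.000 17.000 20.000
    endloop
  endfacet
  facet normal 1.0000 0.0000 0.0000
    outer loop
      vertex 16.000 0.000 0.000
      vertex 16.000 17.000 20.000
      vertex 16.000 0.000 20.000
    endloop
  endfacet
endsolid part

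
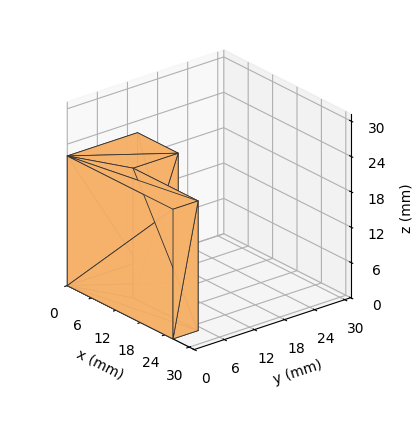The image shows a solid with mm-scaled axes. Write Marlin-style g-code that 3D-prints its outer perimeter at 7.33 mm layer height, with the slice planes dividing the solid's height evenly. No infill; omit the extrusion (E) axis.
Reading the render: the shape is an L-shaped prism: outer 26 × 14 mm, arm thicknesses ≈ 5 mm (horizontal) and 10 mm (vertical), extruded 22 mm in z (dimensions read to the nearest mm from the axis ticks). For the g-code, the solid's height is divided into equal slices at the stated Δz and each level perimeter traced with G1 moves after a G0 lift.

; perimeter-only toolpath
G21 ; units = mm
G90 ; absolute positioning
G28 ; home
; layer 1
G0 Z7.33
G0 X0.00 Y0.00
G1 X26.00 Y0.00
G1 X26.00 Y5.00
G1 X10.00 Y5.00
G1 X10.00 Y14.00
G1 X0.00 Y14.00
G1 X0.00 Y0.00
; layer 2
G0 Z14.67
G0 X0.00 Y0.00
G1 X26.00 Y0.00
G1 X26.00 Y5.00
G1 X10.00 Y5.00
G1 X10.00 Y14.00
G1 X0.00 Y14.00
G1 X0.00 Y0.00
; layer 3
G0 Z22.00
G0 X0.00 Y0.00
G1 X26.00 Y0.00
G1 X26.00 Y5.00
G1 X10.00 Y5.00
G1 X10.00 Y14.00
G1 X0.00 Y14.00
G1 X0.00 Y0.00
M2 ; end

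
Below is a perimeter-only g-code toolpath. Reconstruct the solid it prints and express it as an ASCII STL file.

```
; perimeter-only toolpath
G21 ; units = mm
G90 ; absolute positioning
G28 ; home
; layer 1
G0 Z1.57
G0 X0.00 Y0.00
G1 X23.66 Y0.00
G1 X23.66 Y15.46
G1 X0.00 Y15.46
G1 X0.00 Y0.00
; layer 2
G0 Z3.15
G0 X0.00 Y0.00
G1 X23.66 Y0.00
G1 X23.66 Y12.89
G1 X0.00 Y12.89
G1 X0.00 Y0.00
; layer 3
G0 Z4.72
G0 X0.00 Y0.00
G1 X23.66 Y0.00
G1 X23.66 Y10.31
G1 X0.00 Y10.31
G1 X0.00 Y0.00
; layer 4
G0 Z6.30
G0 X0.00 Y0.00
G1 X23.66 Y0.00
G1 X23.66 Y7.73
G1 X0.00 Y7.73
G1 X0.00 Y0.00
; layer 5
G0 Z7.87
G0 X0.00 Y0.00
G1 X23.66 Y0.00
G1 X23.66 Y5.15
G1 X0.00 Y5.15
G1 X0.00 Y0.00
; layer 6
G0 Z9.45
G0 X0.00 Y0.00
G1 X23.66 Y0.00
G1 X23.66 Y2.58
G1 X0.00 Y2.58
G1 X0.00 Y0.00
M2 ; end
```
solid part
  facet normal 0.0000 0.0000 -1.0000
    outer loop
      vertex 23.66 18.04 0.00
      vertex 23.66 0.00 0.00
      vertex 0.00 0.00 0.00
    endloop
  endfacet
  facet normal 0.0000 0.0000 -1.0000
    outer loop
      vertex 0.00 18.04 0.00
      vertex 23.66 18.04 0.00
      vertex 0.00 0.00 0.00
    endloop
  endfacet
  facet normal 0.0000 -1.0000 0.0000
    outer loop
      vertex 0.00 0.00 0.00
      vertex 23.66 0.00 0.00
      vertex 23.66 0.00 11.02
    endloop
  endfacet
  facet normal 0.0000 -1.0000 0.0000
    outer loop
      vertex 0.00 0.00 0.00
      vertex 23.66 0.00 11.02
      vertex 0.00 0.00 11.02
    endloop
  endfacet
  facet normal 0.0000 0.5213 0.8534
    outer loop
      vertex 0.00 0.00 11.02
      vertex 23.66 0.00 11.02
      vertex 23.66 18.04 0.00
    endloop
  endfacet
  facet normal 0.0000 0.5213 0.8534
    outer loop
      vertex 0.00 0.00 11.02
      vertex 23.66 18.04 0.00
      vertex 0.00 18.04 0.00
    endloop
  endfacet
  facet normal -1.0000 0.0000 0.0000
    outer loop
      vertex 0.00 0.00 11.02
      vertex 0.00 18.04 0.00
      vertex 0.00 0.00 0.00
    endloop
  endfacet
  facet normal 1.0000 0.0000 0.0000
    outer loop
      vertex 23.66 0.00 0.00
      vertex 23.66 18.04 0.00
      vertex 23.66 0.00 11.02
    endloop
  endfacet
endsolid part

The G0 Z moves step by Δz≈1.57 mm. The G1 loops shrink linearly with z, so the solid tapers from its base footprint up to z≈11. Closing with a flat bottom cap and the tapered top and triangulating gives 8 facets — a wedge (ramp): 23.7 × 18 mm base, rising to 11 mm along the y=0 edge and sloping linearly to z=0 at y=18.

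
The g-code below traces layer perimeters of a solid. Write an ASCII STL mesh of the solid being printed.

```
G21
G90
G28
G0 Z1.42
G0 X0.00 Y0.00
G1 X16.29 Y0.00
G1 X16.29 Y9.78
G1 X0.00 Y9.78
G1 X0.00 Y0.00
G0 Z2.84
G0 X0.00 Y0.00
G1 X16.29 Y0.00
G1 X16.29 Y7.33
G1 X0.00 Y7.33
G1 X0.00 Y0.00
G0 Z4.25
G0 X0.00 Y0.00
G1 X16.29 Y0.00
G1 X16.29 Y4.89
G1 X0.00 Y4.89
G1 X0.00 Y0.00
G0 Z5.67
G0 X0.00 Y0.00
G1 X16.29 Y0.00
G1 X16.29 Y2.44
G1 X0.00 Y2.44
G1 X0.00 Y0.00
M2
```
solid part
  facet normal 0.0000 0.0000 -1.0000
    outer loop
      vertex 16.29 12.22 0.00
      vertex 16.29 0.00 0.00
      vertex 0.00 0.00 0.00
    endloop
  endfacet
  facet normal 0.0000 0.0000 -1.0000
    outer loop
      vertex 0.00 12.22 0.00
      vertex 16.29 12.22 0.00
      vertex 0.00 0.00 0.00
    endloop
  endfacet
  facet normal 0.0000 -1.0000 0.0000
    outer loop
      vertex 0.00 0.00 0.00
      vertex 16.29 0.00 0.00
      vertex 16.29 0.00 7.09
    endloop
  endfacet
  facet normal 0.0000 -1.0000 0.0000
    outer loop
      vertex 0.00 0.00 0.00
      vertex 16.29 0.00 7.09
      vertex 0.00 0.00 7.09
    endloop
  endfacet
  facet normal 0.0000 0.5018 0.8650
    outer loop
      vertex 0.00 0.00 7.09
      vertex 16.29 0.00 7.09
      vertex 16.29 12.22 0.00
    endloop
  endfacet
  facet normal 0.0000 0.5018 0.8650
    outer loop
      vertex 0.00 0.00 7.09
      vertex 16.29 12.22 0.00
      vertex 0.00 12.22 0.00
    endloop
  endfacet
  facet normal -1.0000 0.0000 0.0000
    outer loop
      vertex 0.00 0.00 7.09
      vertex 0.00 12.22 0.00
      vertex 0.00 0.00 0.00
    endloop
  endfacet
  facet normal 1.0000 0.0000 0.0000
    outer loop
      vertex 16.29 0.00 0.00
      vertex 16.29 12.22 0.00
      vertex 16.29 0.00 7.09
    endloop
  endfacet
endsolid part

The G0 Z moves step by Δz≈1.42 mm. The G1 loops shrink linearly with z, so the solid tapers from its base footprint up to z≈7.09. Closing with a flat bottom cap and the tapered top and triangulating gives 8 facets — a wedge (ramp): 16.3 × 12.2 mm base, rising to 7.09 mm along the y=0 edge and sloping linearly to z=0 at y=12.2.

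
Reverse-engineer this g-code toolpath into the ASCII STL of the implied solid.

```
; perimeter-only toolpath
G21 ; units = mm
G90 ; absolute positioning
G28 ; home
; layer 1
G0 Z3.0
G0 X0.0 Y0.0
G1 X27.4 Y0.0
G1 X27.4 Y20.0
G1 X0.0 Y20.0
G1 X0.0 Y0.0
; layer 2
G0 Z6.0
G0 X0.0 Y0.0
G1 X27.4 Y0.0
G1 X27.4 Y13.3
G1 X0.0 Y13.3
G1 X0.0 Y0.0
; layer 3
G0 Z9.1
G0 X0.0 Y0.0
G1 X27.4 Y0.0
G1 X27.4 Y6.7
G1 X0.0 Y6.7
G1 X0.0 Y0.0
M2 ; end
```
solid part
  facet normal 0.0000 0.0000 -1.0000
    outer loop
      vertex 27.4 26.6 0.0
      vertex 27.4 0.0 0.0
      vertex 0.0 0.0 0.0
    endloop
  endfacet
  facet normal 0.0000 0.0000 -1.0000
    outer loop
      vertex 0.0 26.6 0.0
      vertex 27.4 26.6 0.0
      vertex 0.0 0.0 0.0
    endloop
  endfacet
  facet normal 0.0000 -1.0000 0.0000
    outer loop
      vertex 0.0 0.0 0.0
      vertex 27.4 0.0 0.0
      vertex 27.4 0.0 12.1
    endloop
  endfacet
  facet normal 0.0000 -1.0000 0.0000
    outer loop
      vertex 0.0 0.0 0.0
      vertex 27.4 0.0 12.1
      vertex 0.0 0.0 12.1
    endloop
  endfacet
  facet normal 0.0000 0.4141 0.9102
    outer loop
      vertex 0.0 0.0 12.1
      vertex 27.4 0.0 12.1
      vertex 27.4 26.6 0.0
    endloop
  endfacet
  facet normal 0.0000 0.4141 0.9102
    outer loop
      vertex 0.0 0.0 12.1
      vertex 27.4 26.6 0.0
      vertex 0.0 26.6 0.0
    endloop
  endfacet
  facet normal -1.0000 0.0000 0.0000
    outer loop
      vertex 0.0 0.0 12.1
      vertex 0.0 26.6 0.0
      vertex 0.0 0.0 0.0
    endloop
  endfacet
  facet normal 1.0000 0.0000 0.0000
    outer loop
      vertex 27.4 0.0 0.0
      vertex 27.4 26.6 0.0
      vertex 27.4 0.0 12.1
    endloop
  endfacet
endsolid part

The G0 Z moves step by Δz≈3.0 mm. The G1 loops shrink linearly with z, so the solid tapers from its base footprint up to z≈12.1. Closing with a flat bottom cap and the tapered top and triangulating gives 8 facets — a wedge (ramp): 27.4 × 26.6 mm base, rising to 12.1 mm along the y=0 edge and sloping linearly to z=0 at y=26.6.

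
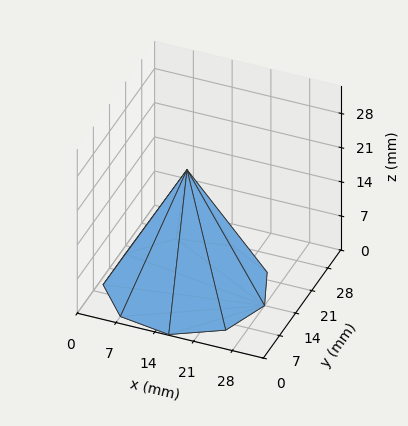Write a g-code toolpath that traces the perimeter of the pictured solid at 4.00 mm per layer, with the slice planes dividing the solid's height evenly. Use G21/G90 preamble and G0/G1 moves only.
Reading the render: the shape is a regular 9-sided pyramid, base circumscribed radius ≈ 14 mm, apex at z ≈ 24 mm (dimensions read to the nearest mm from the axis ticks). For the g-code, the solid's height is divided into equal slices at the stated Δz and each level perimeter traced with G1 moves after a G0 lift.

; perimeter-only toolpath
G21 ; units = mm
G90 ; absolute positioning
G28 ; home
; layer 1
G0 Z4.00
G0 X25.67 Y14.00
G1 X22.93 Y21.50
G1 X16.02 Y25.49
G1 X8.17 Y24.10
G1 X3.03 Y17.99
G1 X3.03 Y10.01
G1 X8.17 Y3.90
G1 X16.02 Y2.51
G1 X22.93 Y6.50
G1 X25.67 Y14.00
; layer 2
G0 Z8.00
G0 X23.33 Y14.00
G1 X21.15 Y20.00
G1 X15.62 Y23.19
G1 X9.33 Y22.08
G1 X5.23 Y17.19
G1 X5.23 Y10.81
G1 X9.33 Y5.92
G1 X15.62 Y4.81
G1 X21.15 Y8.00
G1 X23.33 Y14.00
; layer 3
G0 Z12.00
G0 X21.00 Y14.00
G1 X19.36 Y18.50
G1 X15.21 Y20.89
G1 X10.50 Y20.06
G1 X7.42 Y16.39
G1 X7.42 Y11.61
G1 X10.50 Y7.94
G1 X15.21 Y7.11
G1 X19.36 Y9.50
G1 X21.00 Y14.00
; layer 4
G0 Z16.00
G0 X18.67 Y14.00
G1 X17.57 Y17.00
G1 X14.81 Y18.60
G1 X11.67 Y18.04
G1 X9.61 Y15.60
G1 X9.61 Y12.40
G1 X11.67 Y9.96
G1 X14.81 Y9.40
G1 X17.57 Y11.00
G1 X18.67 Y14.00
; layer 5
G0 Z20.00
G0 X16.33 Y14.00
G1 X15.79 Y15.50
G1 X14.41 Y16.30
G1 X12.83 Y16.02
G1 X11.81 Y14.80
G1 X11.81 Y13.20
G1 X12.83 Y11.98
G1 X14.41 Y11.70
G1 X15.79 Y12.50
G1 X16.33 Y14.00
M2 ; end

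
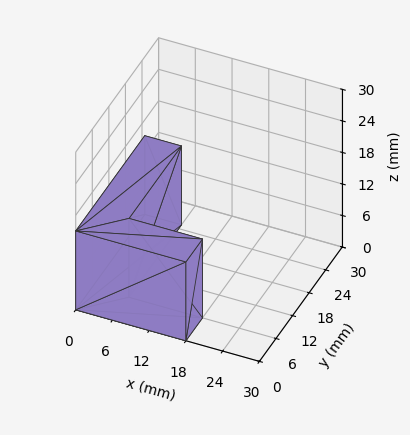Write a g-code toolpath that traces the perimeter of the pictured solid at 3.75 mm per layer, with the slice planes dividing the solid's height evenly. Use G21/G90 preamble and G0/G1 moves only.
Reading the render: the shape is an L-shaped prism: outer 18 × 25 mm, arm thicknesses ≈ 6 mm (horizontal) and 6 mm (vertical), extruded 15 mm in z (dimensions read to the nearest mm from the axis ticks). For the g-code, the solid's height is divided into equal slices at the stated Δz and each level perimeter traced with G1 moves after a G0 lift.

; perimeter-only toolpath
G21 ; units = mm
G90 ; absolute positioning
G28 ; home
; layer 1
G0 Z3.75
G0 X0.00 Y0.00
G1 X18.00 Y0.00
G1 X18.00 Y6.00
G1 X6.00 Y6.00
G1 X6.00 Y25.00
G1 X0.00 Y25.00
G1 X0.00 Y0.00
; layer 2
G0 Z7.50
G0 X0.00 Y0.00
G1 X18.00 Y0.00
G1 X18.00 Y6.00
G1 X6.00 Y6.00
G1 X6.00 Y25.00
G1 X0.00 Y25.00
G1 X0.00 Y0.00
; layer 3
G0 Z11.25
G0 X0.00 Y0.00
G1 X18.00 Y0.00
G1 X18.00 Y6.00
G1 X6.00 Y6.00
G1 X6.00 Y25.00
G1 X0.00 Y25.00
G1 X0.00 Y0.00
; layer 4
G0 Z15.00
G0 X0.00 Y0.00
G1 X18.00 Y0.00
G1 X18.00 Y6.00
G1 X6.00 Y6.00
G1 X6.00 Y25.00
G1 X0.00 Y25.00
G1 X0.00 Y0.00
M2 ; end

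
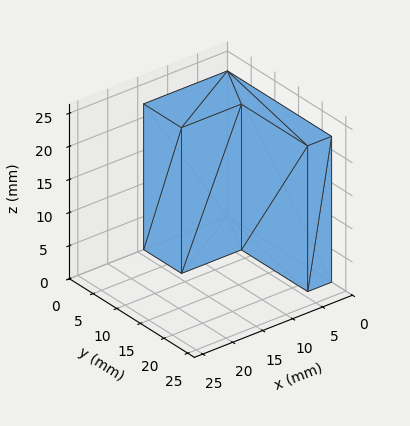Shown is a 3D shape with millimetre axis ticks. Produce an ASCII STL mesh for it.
Reading the render: the shape is an L-shaped prism: outer 14 × 22 mm, arm thicknesses ≈ 8 mm (horizontal) and 4 mm (vertical), extruded 22 mm in z (dimensions read to the nearest mm from the axis ticks). For the STL, each face is triangulated and given an outward normal.

solid part
  facet normal 0.0000 0.0000 -1.0000
    outer loop
      vertex 14.000 8.000 0.000
      vertex 14.000 0.000 0.000
      vertex 0.000 0.000 0.000
    endloop
  endfacet
  facet normal 0.0000 0.0000 -1.0000
    outer loop
      vertex 4.000 8.000 0.000
      vertex 14.000 8.000 0.000
      vertex 0.000 0.000 0.000
    endloop
  endfacet
  facet normal 0.0000 0.0000 -1.0000
    outer loop
      vertex 4.000 22.000 0.000
      vertex 4.000 8.000 0.000
      vertex 0.000 0.000 0.000
    endloop
  endfacet
  facet normal 0.0000 0.0000 -1.0000
    outer loop
      vertex 0.000 22.000 0.000
      vertex 4.000 22.000 0.000
      vertex 0.000 0.000 0.000
    endloop
  endfacet
  facet normal 0.0000 0.0000 1.0000
    outer loop
      vertex 0.000 0.000 22.000
      vertex 14.000 0.000 22.000
      vertex 14.000 8.000 22.000
    endloop
  endfacet
  facet normal 0.0000 0.0000 1.0000
    outer loop
      vertex 0.000 0.000 22.000
      vertex 14.000 8.000 22.000
      vertex 4.000 8.000 22.000
    endloop
  endfacet
  facet normal 0.0000 0.0000 1.0000
    outer loop
      vertex 0.000 0.000 22.000
      vertex 4.000 8.000 22.000
      vertex 4.000 22.000 22.000
    endloop
  endfacet
  facet normal 0.0000 0.0000 1.0000
    outer loop
      vertex 0.000 0.000 22.000
      vertex 4.000 22.000 22.000
      vertex 0.000 22.000 22.000
    endloop
  endfacet
  facet normal 0.0000 -1.0000 0.0000
    outer loop
      vertex 0.000 0.000 0.000
      vertex 14.000 0.000 0.000
      vertex 14.000 0.000 22.000
    endloop
  endfacet
  facet normal 0.0000 -1.0000 0.0000
    outer loop
      vertex 0.000 0.000 0.000
      vertex 14.000 0.000 22.000
      vertex 0.000 0.000 22.000
    endloop
  endfacet
  facet normal 1.0000 0.0000 0.0000
    outer loop
      vertex 14.000 0.000 0.000
      vertex 14.000 8.000 0.000
      vertex 14.000 8.000 22.000
    endloop
  endfacet
  facet normal 1.0000 0.0000 0.0000
    outer loop
      vertex 14.000 0.000 0.000
      vertex 14.000 8.000 22.000
      vertex 14.000 0.000 22.000
    endloop
  endfacet
  facet normal 0.0000 1.0000 0.0000
    outer loop
      vertex 14.000 8.000 0.000
      vertex 4.000 8.000 0.000
      vertex 4.000 8.000 22.000
    endloop
  endfacet
  facet normal 0.0000 1.0000 0.0000
    outer loop
      vertex 14.000 8.000 0.000
      vertex 4.000 8.000 22.000
      vertex 14.000 8.000 22.000
    endloop
  endfacet
  facet normal 1.0000 0.0000 0.0000
    outer loop
      vertex 4.000 8.000 0.000
      vertex 4.000 22.000 0.000
      vertex 4.000 22.000 22.000
    endloop
  endfacet
  facet normal 1.0000 0.0000 0.0000
    outer loop
      vertex 4.000 8.000 0.000
      vertex 4.000 22.000 22.000
      vertex 4.000 8.000 22.000
    endloop
  endfacet
  facet normal 0.0000 1.0000 0.0000
    outer loop
      vertex 4.000 22.000 0.000
      vertex 0.000 22.000 0.000
      vertex 0.000 22.000 22.000
    endloop
  endfacet
  facet normal 0.0000 1.0000 0.0000
    outer loop
      vertex 4.000 22.000 0.000
      vertex 0.000 22.000 22.000
      vertex 4.000 22.000 22.000
    endloop
  endfacet
  facet normal -1.0000 0.0000 0.0000
    outer loop
      vertex 0.000 22.000 0.000
      vertex 0.000 0.000 0.000
      vertex 0.000 0.000 22.000
    endloop
  endfacet
  facet normal -1.0000 0.0000 0.0000
    outer loop
      vertex 0.000 22.000 0.000
      vertex 0.000 0.000 22.000
      vertex 0.000 22.000 22.000
    endloop
  endfacet
endsolid part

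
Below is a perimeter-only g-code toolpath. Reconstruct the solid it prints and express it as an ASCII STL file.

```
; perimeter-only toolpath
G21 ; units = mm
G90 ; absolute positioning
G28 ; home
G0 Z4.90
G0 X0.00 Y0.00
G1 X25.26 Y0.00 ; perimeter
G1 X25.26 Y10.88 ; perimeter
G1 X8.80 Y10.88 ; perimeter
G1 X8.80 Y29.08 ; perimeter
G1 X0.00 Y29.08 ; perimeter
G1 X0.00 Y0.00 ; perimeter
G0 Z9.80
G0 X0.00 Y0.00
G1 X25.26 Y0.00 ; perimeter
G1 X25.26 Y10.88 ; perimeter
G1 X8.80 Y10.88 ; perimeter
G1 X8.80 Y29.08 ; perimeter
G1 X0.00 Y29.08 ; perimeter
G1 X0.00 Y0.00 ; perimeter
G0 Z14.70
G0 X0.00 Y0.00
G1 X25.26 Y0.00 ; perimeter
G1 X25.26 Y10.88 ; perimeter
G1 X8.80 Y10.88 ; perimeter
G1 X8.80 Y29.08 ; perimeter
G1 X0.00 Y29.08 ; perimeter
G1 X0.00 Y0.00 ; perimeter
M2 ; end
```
solid part
  facet normal 0.0000 0.0000 -1.0000
    outer loop
      vertex 25.26 10.88 0.00
      vertex 25.26 0.00 0.00
      vertex 0.00 0.00 0.00
    endloop
  endfacet
  facet normal 0.0000 0.0000 -1.0000
    outer loop
      vertex 8.80 10.88 0.00
      vertex 25.26 10.88 0.00
      vertex 0.00 0.00 0.00
    endloop
  endfacet
  facet normal 0.0000 0.0000 -1.0000
    outer loop
      vertex 8.80 29.08 0.00
      vertex 8.80 10.88 0.00
      vertex 0.00 0.00 0.00
    endloop
  endfacet
  facet normal 0.0000 0.0000 -1.0000
    outer loop
      vertex 0.00 29.08 0.00
      vertex 8.80 29.08 0.00
      vertex 0.00 0.00 0.00
    endloop
  endfacet
  facet normal 0.0000 0.0000 1.0000
    outer loop
      vertex 0.00 0.00 14.70
      vertex 25.26 0.00 14.70
      vertex 25.26 10.88 14.70
    endloop
  endfacet
  facet normal 0.0000 0.0000 1.0000
    outer loop
      vertex 0.00 0.00 14.70
      vertex 25.26 10.88 14.70
      vertex 8.80 10.88 14.70
    endloop
  endfacet
  facet normal 0.0000 0.0000 1.0000
    outer loop
      vertex 0.00 0.00 14.70
      vertex 8.80 10.88 14.70
      vertex 8.80 29.08 14.70
    endloop
  endfacet
  facet normal 0.0000 0.0000 1.0000
    outer loop
      vertex 0.00 0.00 14.70
      vertex 8.80 29.08 14.70
      vertex 0.00 29.08 14.70
    endloop
  endfacet
  facet normal 0.0000 -1.0000 0.0000
    outer loop
      vertex 0.00 0.00 0.00
      vertex 25.26 0.00 0.00
      vertex 25.26 0.00 14.70
    endloop
  endfacet
  facet normal 0.0000 -1.0000 0.0000
    outer loop
      vertex 0.00 0.00 0.00
      vertex 25.26 0.00 14.70
      vertex 0.00 0.00 14.70
    endloop
  endfacet
  facet normal 1.0000 0.0000 0.0000
    outer loop
      vertex 25.26 0.00 0.00
      vertex 25.26 10.88 0.00
      vertex 25.26 10.88 14.70
    endloop
  endfacet
  facet normal 1.0000 0.0000 0.0000
    outer loop
      vertex 25.26 0.00 0.00
      vertex 25.26 10.88 14.70
      vertex 25.26 0.00 14.70
    endloop
  endfacet
  facet normal 0.0000 1.0000 0.0000
    outer loop
      vertex 25.26 10.88 0.00
      vertex 8.80 10.88 0.00
      vertex 8.80 10.88 14.70
    endloop
  endfacet
  facet normal 0.0000 1.0000 0.0000
    outer loop
      vertex 25.26 10.88 0.00
      vertex 8.80 10.88 14.70
      vertex 25.26 10.88 14.70
    endloop
  endfacet
  facet normal 1.0000 0.0000 0.0000
    outer loop
      vertex 8.80 10.88 0.00
      vertex 8.80 29.08 0.00
      vertex 8.80 29.08 14.70
    endloop
  endfacet
  facet normal 1.0000 0.0000 0.0000
    outer loop
      vertex 8.80 10.88 0.00
      vertex 8.80 29.08 14.70
      vertex 8.80 10.88 14.70
    endloop
  endfacet
  facet normal 0.0000 1.0000 0.0000
    outer loop
      vertex 8.80 29.08 0.00
      vertex 0.00 29.08 0.00
      vertex 0.00 29.08 14.70
    endloop
  endfacet
  facet normal 0.0000 1.0000 0.0000
    outer loop
      vertex 8.80 29.08 0.00
      vertex 0.00 29.08 14.70
      vertex 8.80 29.08 14.70
    endloop
  endfacet
  facet normal -1.0000 0.0000 0.0000
    outer loop
      vertex 0.00 29.08 0.00
      vertex 0.00 0.00 0.00
      vertex 0.00 0.00 14.70
    endloop
  endfacet
  facet normal -1.0000 0.0000 0.0000
    outer loop
      vertex 0.00 29.08 0.00
      vertex 0.00 0.00 14.70
      vertex 0.00 29.08 14.70
    endloop
  endfacet
endsolid part

The G0 Z moves step by Δz≈4.90 mm. Every layer's G1 loop is the same polygon, so the solid is a straight extrusion of it from z=0 to z≈14.7. Closing with flat bottom and top caps and triangulating gives 20 facets — an L-shaped prism: outer 25.3 × 29.1 mm, arm thicknesses ≈ 10.9 mm (horizontal) and 8.8 mm (vertical), extruded 14.7 mm in z.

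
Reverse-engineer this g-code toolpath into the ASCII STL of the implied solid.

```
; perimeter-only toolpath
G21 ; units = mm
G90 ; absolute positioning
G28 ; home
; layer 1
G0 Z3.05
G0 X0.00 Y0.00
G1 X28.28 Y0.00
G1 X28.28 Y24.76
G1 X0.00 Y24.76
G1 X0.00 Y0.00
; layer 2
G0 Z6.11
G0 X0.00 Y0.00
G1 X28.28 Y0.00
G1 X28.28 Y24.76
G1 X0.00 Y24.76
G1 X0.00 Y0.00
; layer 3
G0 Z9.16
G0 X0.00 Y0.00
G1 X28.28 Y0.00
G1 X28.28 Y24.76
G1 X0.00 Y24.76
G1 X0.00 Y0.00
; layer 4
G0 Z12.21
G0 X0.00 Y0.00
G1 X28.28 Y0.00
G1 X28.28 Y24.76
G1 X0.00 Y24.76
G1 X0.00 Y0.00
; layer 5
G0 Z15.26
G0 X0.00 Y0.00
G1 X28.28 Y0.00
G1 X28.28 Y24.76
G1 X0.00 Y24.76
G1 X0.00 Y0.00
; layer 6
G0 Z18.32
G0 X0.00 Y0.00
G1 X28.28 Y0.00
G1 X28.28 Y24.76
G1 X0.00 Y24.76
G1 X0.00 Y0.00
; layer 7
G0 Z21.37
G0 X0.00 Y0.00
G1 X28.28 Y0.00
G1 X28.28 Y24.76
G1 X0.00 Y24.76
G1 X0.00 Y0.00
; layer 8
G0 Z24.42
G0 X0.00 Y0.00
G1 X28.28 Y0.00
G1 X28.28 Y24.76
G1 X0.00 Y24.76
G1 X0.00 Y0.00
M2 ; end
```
solid part
  facet normal 0.0000 0.0000 -1.0000
    outer loop
      vertex 28.28 24.76 0.00
      vertex 28.28 0.00 0.00
      vertex 0.00 0.00 0.00
    endloop
  endfacet
  facet normal 0.0000 0.0000 -1.0000
    outer loop
      vertex 0.00 24.76 0.00
      vertex 28.28 24.76 0.00
      vertex 0.00 0.00 0.00
    endloop
  endfacet
  facet normal 0.0000 0.0000 1.0000
    outer loop
      vertex 0.00 0.00 24.42
      vertex 28.28 0.00 24.42
      vertex 28.28 24.76 24.42
    endloop
  endfacet
  facet normal 0.0000 0.0000 1.0000
    outer loop
      vertex 0.00 0.00 24.42
      vertex 28.28 24.76 24.42
      vertex 0.00 24.76 24.42
    endloop
  endfacet
  facet normal 0.0000 -1.0000 0.0000
    outer loop
      vertex 0.00 0.00 0.00
      vertex 28.28 0.00 0.00
      vertex 28.28 0.00 24.42
    endloop
  endfacet
  facet normal 0.0000 -1.0000 0.0000
    outer loop
      vertex 0.00 0.00 0.00
      vertex 28.28 0.00 24.42
      vertex 0.00 0.00 24.42
    endloop
  endfacet
  facet normal 0.0000 1.0000 0.0000
    outer loop
      vertex 28.28 24.76 24.42
      vertex 28.28 24.76 0.00
      vertex 0.00 24.76 0.00
    endloop
  endfacet
  facet normal 0.0000 1.0000 0.0000
    outer loop
      vertex 0.00 24.76 24.42
      vertex 28.28 24.76 24.42
      vertex 0.00 24.76 0.00
    endloop
  endfacet
  facet normal -1.0000 0.0000 0.0000
    outer loop
      vertex 0.00 24.76 24.42
      vertex 0.00 24.76 0.00
      vertex 0.00 0.00 0.00
    endloop
  endfacet
  facet normal -1.0000 0.0000 0.0000
    outer loop
      vertex 0.00 0.00 24.42
      vertex 0.00 24.76 24.42
      vertex 0.00 0.00 0.00
    endloop
  endfacet
  facet normal 1.0000 0.0000 0.0000
    outer loop
      vertex 28.28 0.00 0.00
      vertex 28.28 24.76 0.00
      vertex 28.28 24.76 24.42
    endloop
  endfacet
  facet normal 1.0000 0.0000 0.0000
    outer loop
      vertex 28.28 0.00 0.00
      vertex 28.28 24.76 24.42
      vertex 28.28 0.00 24.42
    endloop
  endfacet
endsolid part

The G0 Z moves step by Δz≈3.05 mm. Every layer's G1 loop is the same polygon, so the solid is a straight extrusion of it from z=0 to z≈24.4. Closing with flat bottom and top caps and triangulating gives 12 facets — a rectangular box, roughly 28.3 × 24.8 mm footprint and 24.4 mm tall.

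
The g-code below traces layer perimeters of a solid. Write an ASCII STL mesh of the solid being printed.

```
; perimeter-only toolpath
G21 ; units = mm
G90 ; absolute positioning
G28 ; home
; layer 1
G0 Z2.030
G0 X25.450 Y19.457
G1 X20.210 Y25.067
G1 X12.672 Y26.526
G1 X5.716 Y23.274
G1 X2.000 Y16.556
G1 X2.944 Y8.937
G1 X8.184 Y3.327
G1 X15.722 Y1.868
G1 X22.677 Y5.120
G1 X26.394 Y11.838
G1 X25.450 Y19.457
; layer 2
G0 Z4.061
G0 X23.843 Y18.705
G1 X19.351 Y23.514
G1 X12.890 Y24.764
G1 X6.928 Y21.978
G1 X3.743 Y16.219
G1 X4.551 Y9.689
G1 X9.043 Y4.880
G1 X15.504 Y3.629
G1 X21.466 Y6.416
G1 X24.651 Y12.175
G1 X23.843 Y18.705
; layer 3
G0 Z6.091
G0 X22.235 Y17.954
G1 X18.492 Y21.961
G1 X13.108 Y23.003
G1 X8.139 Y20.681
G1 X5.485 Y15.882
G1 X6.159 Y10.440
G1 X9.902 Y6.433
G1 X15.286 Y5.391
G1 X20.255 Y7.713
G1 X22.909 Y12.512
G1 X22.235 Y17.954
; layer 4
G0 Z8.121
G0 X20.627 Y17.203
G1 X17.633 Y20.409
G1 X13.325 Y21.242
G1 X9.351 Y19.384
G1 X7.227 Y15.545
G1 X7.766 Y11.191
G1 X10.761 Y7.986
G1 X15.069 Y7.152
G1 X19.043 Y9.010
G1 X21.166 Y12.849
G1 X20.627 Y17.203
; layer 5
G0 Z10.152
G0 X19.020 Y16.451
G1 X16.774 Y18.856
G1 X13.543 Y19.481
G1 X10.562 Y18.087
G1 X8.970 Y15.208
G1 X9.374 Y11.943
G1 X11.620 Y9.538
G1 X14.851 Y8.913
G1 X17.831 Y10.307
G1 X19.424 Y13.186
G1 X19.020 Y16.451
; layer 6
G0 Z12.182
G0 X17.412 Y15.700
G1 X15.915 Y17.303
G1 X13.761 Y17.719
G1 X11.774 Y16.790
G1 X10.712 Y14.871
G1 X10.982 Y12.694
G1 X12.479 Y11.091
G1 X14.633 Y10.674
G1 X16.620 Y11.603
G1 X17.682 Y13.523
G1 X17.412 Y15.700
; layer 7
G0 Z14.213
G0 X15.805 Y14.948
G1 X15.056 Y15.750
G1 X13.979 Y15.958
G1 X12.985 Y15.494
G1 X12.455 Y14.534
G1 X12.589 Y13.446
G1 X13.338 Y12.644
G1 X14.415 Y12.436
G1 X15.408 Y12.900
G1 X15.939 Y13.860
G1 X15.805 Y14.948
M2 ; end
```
solid part
  facet normal 0.0000 0.0000 -1.0000
    outer loop
      vertex 12.454 28.287 0.000
      vertex 21.069 26.620 0.000
      vertex 27.058 20.208 0.000
    endloop
  endfacet
  facet normal 0.0000 0.0000 -1.0000
    outer loop
      vertex 4.505 24.571 0.000
      vertex 12.454 28.287 0.000
      vertex 27.058 20.208 0.000
    endloop
  endfacet
  facet normal 0.0000 0.0000 -1.0000
    outer loop
      vertex 0.258 16.893 0.000
      vertex 4.505 24.571 0.000
      vertex 27.058 20.208 0.000
    endloop
  endfacet
  facet normal 0.0000 0.0000 -1.0000
    outer loop
      vertex 1.336 8.186 0.000
      vertex 0.258 16.893 0.000
      vertex 27.058 20.208 0.000
    endloop
  endfacet
  facet normal 0.0000 0.0000 -1.0000
    outer loop
      vertex 7.325 1.774 0.000
      vertex 1.336 8.186 0.000
      vertex 27.058 20.208 0.000
    endloop
  endfacet
  facet normal 0.0000 0.0000 -1.0000
    outer loop
      vertex 15.940 0.107 0.000
      vertex 7.325 1.774 0.000
      vertex 27.058 20.208 0.000
    endloop
  endfacet
  facet normal 0.0000 0.0000 -1.0000
    outer loop
      vertex 23.889 3.823 0.000
      vertex 15.940 0.107 0.000
      vertex 27.058 20.208 0.000
    endloop
  endfacet
  facet normal 0.0000 0.0000 -1.0000
    outer loop
      vertex 28.136 11.501 0.000
      vertex 23.889 3.823 0.000
      vertex 27.058 20.208 0.000
    endloop
  endfacet
  facet normal 0.5620 0.5249 0.6392
    outer loop
      vertex 27.058 20.208 0.000
      vertex 21.069 26.620 0.000
      vertex 14.197 14.197 16.243
    endloop
  endfacet
  facet normal 0.1461 0.7550 0.6392
    outer loop
      vertex 21.069 26.620 0.000
      vertex 12.454 28.287 0.000
      vertex 14.197 14.197 16.243
    endloop
  endfacet
  facet normal -0.3257 0.6966 0.6392
    outer loop
      vertex 12.454 28.287 0.000
      vertex 4.505 24.571 0.000
      vertex 14.197 14.197 16.243
    endloop
  endfacet
  facet normal -0.6729 0.3722 0.6392
    outer loop
      vertex 4.505 24.571 0.000
      vertex 0.258 16.893 0.000
      vertex 14.197 14.197 16.243
    endloop
  endfacet
  facet normal -0.7632 -0.0945 0.6392
    outer loop
      vertex 0.258 16.893 0.000
      vertex 1.336 8.186 0.000
      vertex 14.197 14.197 16.243
    endloop
  endfacet
  facet normal -0.5620 -0.5249 0.6392
    outer loop
      vertex 1.336 8.186 0.000
      vertex 7.325 1.774 0.000
      vertex 14.197 14.197 16.243
    endloop
  endfacet
  facet normal -0.1461 -0.7550 0.6392
    outer loop
      vertex 7.325 1.774 0.000
      vertex 15.940 0.107 0.000
      vertex 14.197 14.197 16.243
    endloop
  endfacet
  facet normal 0.3257 -0.6966 0.6392
    outer loop
      vertex 15.940 0.107 0.000
      vertex 23.889 3.823 0.000
      vertex 14.197 14.197 16.243
    endloop
  endfacet
  facet normal 0.6729 -0.3722 0.6392
    outer loop
      vertex 23.889 3.823 0.000
      vertex 28.136 11.501 0.000
      vertex 14.197 14.197 16.243
    endloop
  endfacet
  facet normal 0.7632 0.0945 0.6392
    outer loop
      vertex 28.136 11.501 0.000
      vertex 27.058 20.208 0.000
      vertex 14.197 14.197 16.243
    endloop
  endfacet
endsolid part

The G0 Z moves step by Δz≈2.030 mm. The G1 loops shrink linearly with z, so the solid tapers from its base footprint up to z≈16.2. Closing with a flat bottom cap and the tapered top and triangulating gives 18 facets — a regular 10-sided pyramid, base circumscribed radius ≈ 14.2 mm, apex at z ≈ 16.2 mm.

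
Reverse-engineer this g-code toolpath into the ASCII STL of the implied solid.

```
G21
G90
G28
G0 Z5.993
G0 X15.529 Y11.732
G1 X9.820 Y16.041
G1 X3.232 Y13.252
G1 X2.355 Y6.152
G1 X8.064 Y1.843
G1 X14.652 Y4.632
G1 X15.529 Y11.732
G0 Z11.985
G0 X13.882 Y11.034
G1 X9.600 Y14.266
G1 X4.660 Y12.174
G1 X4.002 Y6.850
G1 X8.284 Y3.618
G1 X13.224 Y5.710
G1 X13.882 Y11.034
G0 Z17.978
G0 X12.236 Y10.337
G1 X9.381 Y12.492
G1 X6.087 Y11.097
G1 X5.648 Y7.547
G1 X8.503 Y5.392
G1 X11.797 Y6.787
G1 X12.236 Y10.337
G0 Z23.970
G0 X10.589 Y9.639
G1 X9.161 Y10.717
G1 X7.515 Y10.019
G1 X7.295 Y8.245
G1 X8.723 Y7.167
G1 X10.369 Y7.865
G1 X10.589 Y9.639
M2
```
solid part
  facet normal 0.0000 0.0000 -1.0000
    outer loop
      vertex 1.805 14.329 0.000
      vertex 10.039 17.816 0.000
      vertex 17.176 12.429 0.000
    endloop
  endfacet
  facet normal 0.0000 0.0000 -1.0000
    outer loop
      vertex 0.708 5.455 0.000
      vertex 1.805 14.329 0.000
      vertex 17.176 12.429 0.000
    endloop
  endfacet
  facet normal 0.0000 0.0000 -1.0000
    outer loop
      vertex 7.845 0.068 0.000
      vertex 0.708 5.455 0.000
      vertex 17.176 12.429 0.000
    endloop
  endfacet
  facet normal 0.0000 0.0000 -1.0000
    outer loop
      vertex 16.079 3.555 0.000
      vertex 7.845 0.068 0.000
      vertex 17.176 12.429 0.000
    endloop
  endfacet
  facet normal 0.5833 0.7728 0.2502
    outer loop
      vertex 17.176 12.429 0.000
      vertex 10.039 17.816 0.000
      vertex 8.942 8.942 29.963
    endloop
  endfacet
  facet normal -0.3776 0.8915 0.2502
    outer loop
      vertex 10.039 17.816 0.000
      vertex 1.805 14.329 0.000
      vertex 8.942 8.942 29.963
    endloop
  endfacet
  facet normal -0.9609 0.1188 0.2502
    outer loop
      vertex 1.805 14.329 0.000
      vertex 0.708 5.455 0.000
      vertex 8.942 8.942 29.963
    endloop
  endfacet
  facet normal -0.5833 -0.7728 0.2502
    outer loop
      vertex 0.708 5.455 0.000
      vertex 7.845 0.068 0.000
      vertex 8.942 8.942 29.963
    endloop
  endfacet
  facet normal 0.3776 -0.8915 0.2502
    outer loop
      vertex 7.845 0.068 0.000
      vertex 16.079 3.555 0.000
      vertex 8.942 8.942 29.963
    endloop
  endfacet
  facet normal 0.9609 -0.1188 0.2502
    outer loop
      vertex 16.079 3.555 0.000
      vertex 17.176 12.429 0.000
      vertex 8.942 8.942 29.963
    endloop
  endfacet
endsolid part

The G0 Z moves step by Δz≈5.993 mm. The G1 loops shrink linearly with z, so the solid tapers from its base footprint up to z≈30. Closing with a flat bottom cap and the tapered top and triangulating gives 10 facets — a regular 6-sided pyramid, base circumscribed radius ≈ 8.94 mm, apex at z ≈ 30 mm.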